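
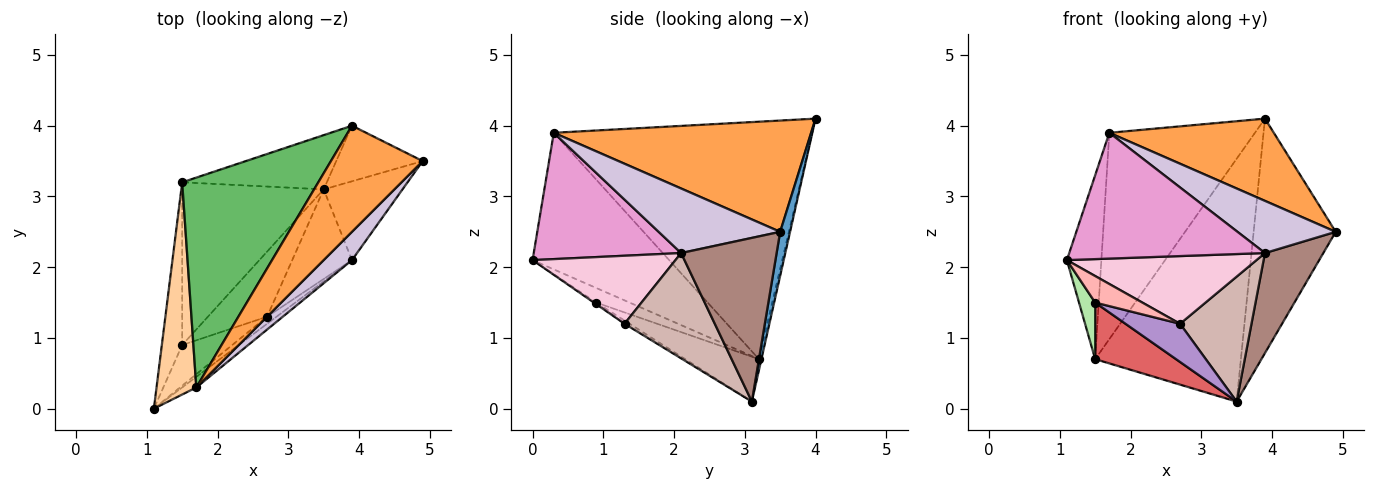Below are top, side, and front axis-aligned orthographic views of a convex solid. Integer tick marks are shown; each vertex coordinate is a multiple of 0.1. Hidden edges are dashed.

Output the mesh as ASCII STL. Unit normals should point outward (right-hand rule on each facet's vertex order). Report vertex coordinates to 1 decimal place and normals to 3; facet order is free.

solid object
 facet normal 0.117 0.966 -0.229
  outer loop
   vertex 3.5 3.1 0.1
   vertex 3.9 4.0 4.1
   vertex 4.9 3.5 2.5
  endloop
 endfacet
 facet normal -0.017 0.976 -0.218
  outer loop
   vertex 1.5 3.2 0.7
   vertex 3.9 4.0 4.1
   vertex 3.5 3.1 0.1
  endloop
 endfacet
 facet normal 0.692 -0.442 0.571
  outer loop
   vertex 1.7 0.3 3.9
   vertex 4.9 3.5 2.5
   vertex 3.9 4.0 4.1
  endloop
 endfacet
 facet normal -0.933 0.236 0.272
  outer loop
   vertex 1.7 0.3 3.9
   vertex 1.5 3.2 0.7
   vertex 1.1 0.0 2.1
  endloop
 endfacet
 facet normal -0.779 0.439 0.447
  outer loop
   vertex 1.7 0.3 3.9
   vertex 3.9 4.0 4.1
   vertex 1.5 3.2 0.7
  endloop
 endfacet
 facet normal -0.561 -0.272 -0.782
  outer loop
   vertex 1.5 0.9 1.5
   vertex 1.1 0.0 2.1
   vertex 1.5 3.2 0.7
  endloop
 endfacet
 facet normal -0.287 -0.315 -0.905
  outer loop
   vertex 1.5 0.9 1.5
   vertex 1.5 3.2 0.7
   vertex 3.5 3.1 0.1
  endloop
 endfacet
 facet normal -0.027 -0.546 -0.837
  outer loop
   vertex 1.5 0.9 1.5
   vertex 2.7 1.3 1.2
   vertex 1.1 0.0 2.1
  endloop
 endfacet
 facet normal -0.047 -0.506 -0.861
  outer loop
   vertex 1.5 0.9 1.5
   vertex 3.5 3.1 0.1
   vertex 2.7 1.3 1.2
  endloop
 endfacet
 facet normal 0.736 -0.595 0.323
  outer loop
   vertex 3.9 2.1 2.2
   vertex 4.9 3.5 2.5
   vertex 1.7 0.3 3.9
  endloop
 endfacet
 facet normal 0.789 -0.482 -0.380
  outer loop
   vertex 3.9 2.1 2.2
   vertex 3.5 3.1 0.1
   vertex 4.9 3.5 2.5
  endloop
 endfacet
 facet normal 0.717 -0.567 -0.406
  outer loop
   vertex 3.9 2.1 2.2
   vertex 2.7 1.3 1.2
   vertex 3.5 3.1 0.1
  endloop
 endfacet
 facet normal 0.600 -0.797 -0.067
  outer loop
   vertex 3.9 2.1 2.2
   vertex 1.7 0.3 3.9
   vertex 1.1 0.0 2.1
  endloop
 endfacet
 facet normal 0.600 -0.796 -0.083
  outer loop
   vertex 3.9 2.1 2.2
   vertex 1.1 0.0 2.1
   vertex 2.7 1.3 1.2
  endloop
 endfacet
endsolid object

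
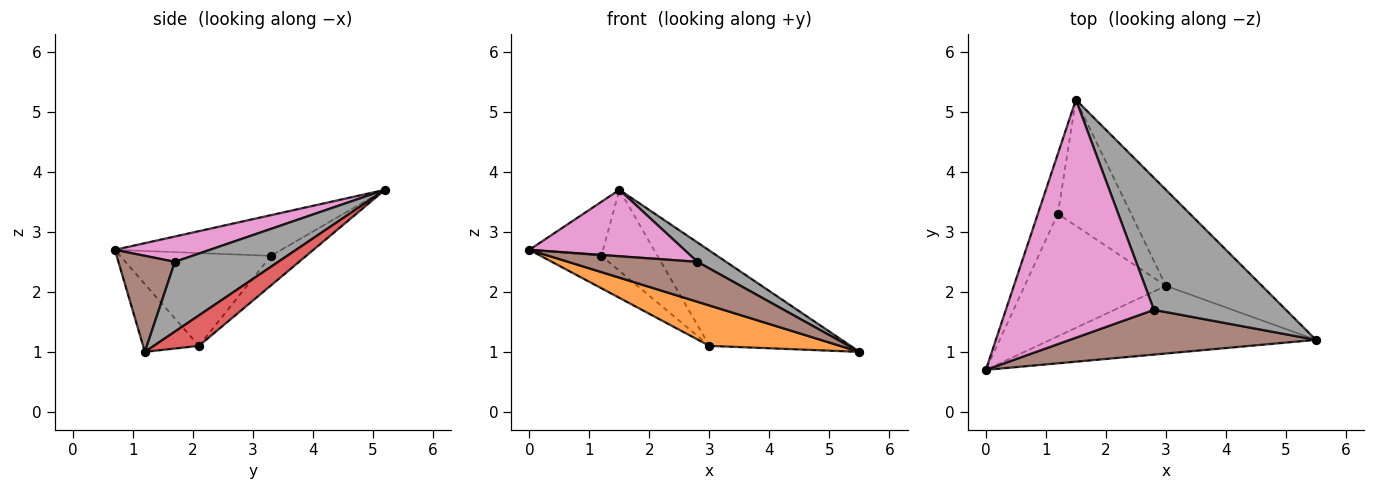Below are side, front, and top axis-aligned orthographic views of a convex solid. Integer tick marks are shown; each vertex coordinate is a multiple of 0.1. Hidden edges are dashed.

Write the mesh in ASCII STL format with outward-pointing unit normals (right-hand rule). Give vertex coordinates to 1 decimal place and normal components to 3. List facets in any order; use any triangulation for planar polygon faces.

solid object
 facet normal -0.834 0.369 -0.410
  outer loop
   vertex 1.2 3.3 2.6
   vertex 0.0 0.7 2.7
   vertex 1.5 5.2 3.7
  endloop
 endfacet
 facet normal -0.214 -0.501 -0.839
  outer loop
   vertex 3.0 2.1 1.1
   vertex 5.5 1.2 1.0
   vertex 0.0 0.7 2.7
  endloop
 endfacet
 facet normal -0.536 0.216 -0.816
  outer loop
   vertex 3.0 2.1 1.1
   vertex 0.0 0.7 2.7
   vertex 1.2 3.3 2.6
  endloop
 endfacet
 facet normal 0.220 0.687 -0.693
  outer loop
   vertex 3.0 2.1 1.1
   vertex 1.5 5.2 3.7
   vertex 5.5 1.2 1.0
  endloop
 endfacet
 facet normal -0.322 0.512 -0.796
  outer loop
   vertex 3.0 2.1 1.1
   vertex 1.2 3.3 2.6
   vertex 1.5 5.2 3.7
  endloop
 endfacet
 facet normal 0.280 -0.639 0.716
  outer loop
   vertex 2.8 1.7 2.5
   vertex 0.0 0.7 2.7
   vertex 5.5 1.2 1.0
  endloop
 endfacet
 facet normal 0.163 -0.265 0.950
  outer loop
   vertex 2.8 1.7 2.5
   vertex 1.5 5.2 3.7
   vertex 0.0 0.7 2.7
  endloop
 endfacet
 facet normal 0.463 -0.129 0.877
  outer loop
   vertex 2.8 1.7 2.5
   vertex 5.5 1.2 1.0
   vertex 1.5 5.2 3.7
  endloop
 endfacet
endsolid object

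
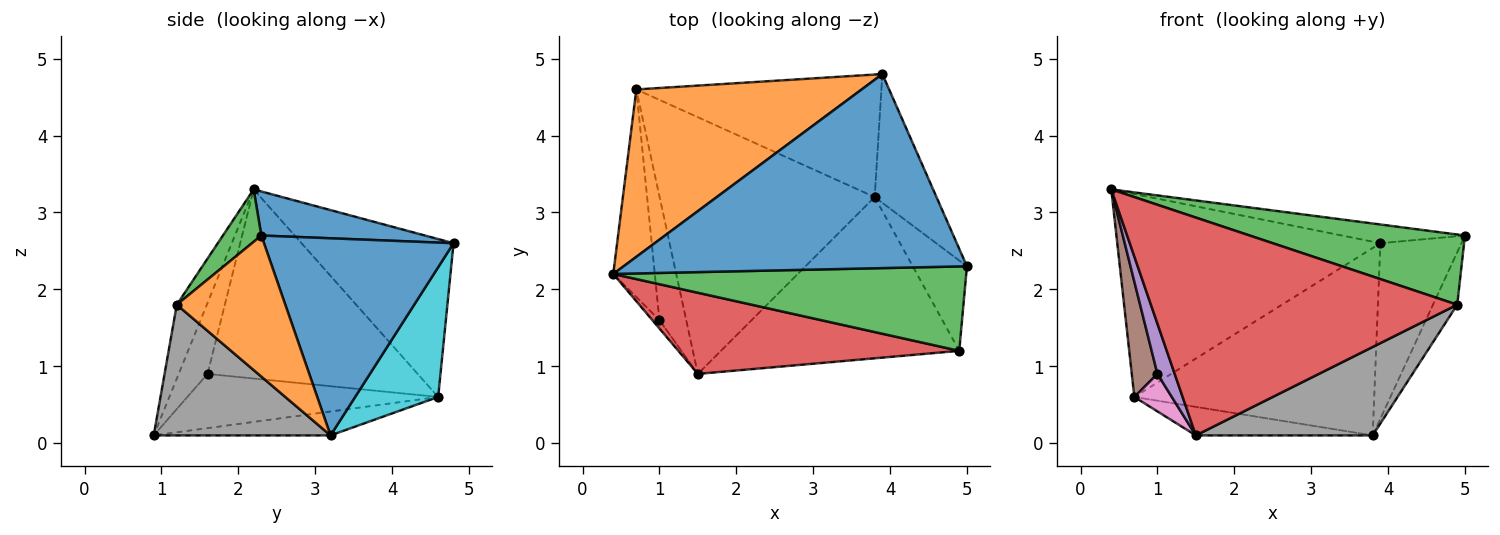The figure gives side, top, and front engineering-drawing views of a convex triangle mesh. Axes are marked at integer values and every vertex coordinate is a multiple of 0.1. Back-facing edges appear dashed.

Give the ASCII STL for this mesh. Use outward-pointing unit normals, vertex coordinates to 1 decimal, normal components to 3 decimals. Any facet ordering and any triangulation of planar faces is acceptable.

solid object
 facet normal 0.127 0.095 0.987
  outer loop
   vertex 3.9 4.8 2.6
   vertex 0.4 2.2 3.3
   vertex 5.0 2.3 2.7
  endloop
 endfacet
 facet normal -0.407 0.705 0.581
  outer loop
   vertex 0.7 4.6 0.6
   vertex 0.4 2.2 3.3
   vertex 3.9 4.8 2.6
  endloop
 endfacet
 facet normal 0.113 -0.635 0.764
  outer loop
   vertex 4.9 1.2 1.8
   vertex 5.0 2.3 2.7
   vertex 0.4 2.2 3.3
  endloop
 endfacet
 facet normal -0.091 -0.933 0.348
  outer loop
   vertex 4.9 1.2 1.8
   vertex 0.4 2.2 3.3
   vertex 1.5 0.9 0.1
  endloop
 endfacet
 facet normal -0.854 -0.513 -0.085
  outer loop
   vertex 1.0 1.6 0.9
   vertex 1.5 0.9 0.1
   vertex 0.4 2.2 3.3
  endloop
 endfacet
 facet normal -0.970 -0.118 -0.213
  outer loop
   vertex 1.0 1.6 0.9
   vertex 0.4 2.2 3.3
   vertex 0.7 4.6 0.6
  endloop
 endfacet
 facet normal -0.889 -0.133 -0.439
  outer loop
   vertex 1.0 1.6 0.9
   vertex 0.7 4.6 0.6
   vertex 1.5 0.9 0.1
  endloop
 endfacet
 facet normal 0.433 -0.433 -0.790
  outer loop
   vertex 3.8 3.2 0.1
   vertex 4.9 1.2 1.8
   vertex 1.5 0.9 0.1
  endloop
 endfacet
 facet normal -0.110 0.110 -0.988
  outer loop
   vertex 3.8 3.2 0.1
   vertex 1.5 0.9 0.1
   vertex 0.7 4.6 0.6
  endloop
 endfacet
 facet normal 0.278 0.804 -0.526
  outer loop
   vertex 3.8 3.2 0.1
   vertex 0.7 4.6 0.6
   vertex 3.9 4.8 2.6
  endloop
 endfacet
 facet normal 0.884 0.378 -0.277
  outer loop
   vertex 3.8 3.2 0.1
   vertex 3.9 4.8 2.6
   vertex 5.0 2.3 2.7
  endloop
 endfacet
 facet normal 0.914 0.204 -0.351
  outer loop
   vertex 3.8 3.2 0.1
   vertex 5.0 2.3 2.7
   vertex 4.9 1.2 1.8
  endloop
 endfacet
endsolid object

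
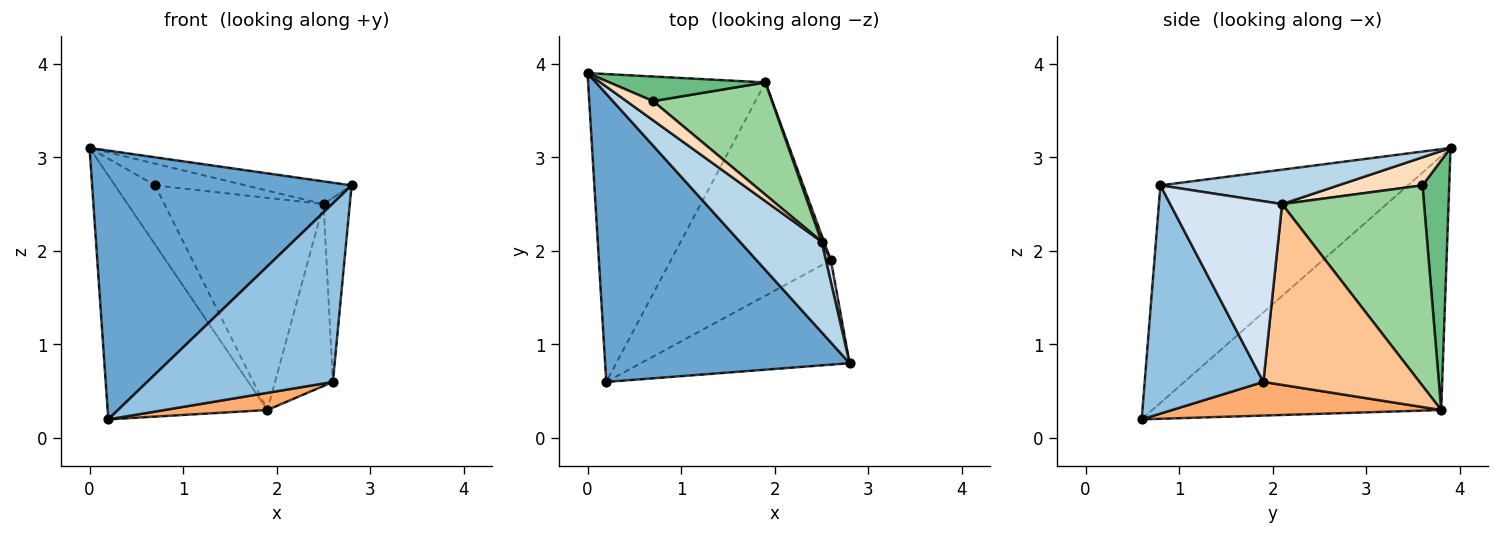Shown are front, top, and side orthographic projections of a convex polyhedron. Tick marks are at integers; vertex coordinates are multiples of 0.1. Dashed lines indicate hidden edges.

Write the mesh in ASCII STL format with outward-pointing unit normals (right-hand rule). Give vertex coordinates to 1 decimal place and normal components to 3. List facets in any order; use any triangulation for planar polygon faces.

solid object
 facet normal -0.545 -0.572 0.613
  outer loop
   vertex 0.2 0.6 0.2
   vertex 2.8 0.8 2.7
   vertex 0.0 3.9 3.1
  endloop
 endfacet
 facet normal 0.483 -0.756 -0.442
  outer loop
   vertex 2.6 1.9 0.6
   vertex 2.8 0.8 2.7
   vertex 0.2 0.6 0.2
  endloop
 endfacet
 facet normal 0.378 0.225 0.898
  outer loop
   vertex 2.5 2.1 2.5
   vertex 0.0 3.9 3.1
   vertex 2.8 0.8 2.7
  endloop
 endfacet
 facet normal 0.973 0.229 0.027
  outer loop
   vertex 2.5 2.1 2.5
   vertex 2.8 0.8 2.7
   vertex 2.6 1.9 0.6
  endloop
 endfacet
 facet normal -0.747 0.413 -0.521
  outer loop
   vertex 1.9 3.8 0.3
   vertex 0.2 0.6 0.2
   vertex 0.0 3.9 3.1
  endloop
 endfacet
 facet normal 0.205 -0.078 -0.976
  outer loop
   vertex 1.9 3.8 0.3
   vertex 2.6 1.9 0.6
   vertex 0.2 0.6 0.2
  endloop
 endfacet
 facet normal 0.938 0.347 0.013
  outer loop
   vertex 1.9 3.8 0.3
   vertex 2.5 2.1 2.5
   vertex 2.6 1.9 0.6
  endloop
 endfacet
 facet normal 0.573 0.615 0.541
  outer loop
   vertex 0.7 3.6 2.7
   vertex 0.0 3.9 3.1
   vertex 2.5 2.1 2.5
  endloop
 endfacet
 facet normal 0.524 0.786 0.328
  outer loop
   vertex 0.7 3.6 2.7
   vertex 1.9 3.8 0.3
   vertex 0.0 3.9 3.1
  endloop
 endfacet
 facet normal 0.619 0.694 0.367
  outer loop
   vertex 0.7 3.6 2.7
   vertex 2.5 2.1 2.5
   vertex 1.9 3.8 0.3
  endloop
 endfacet
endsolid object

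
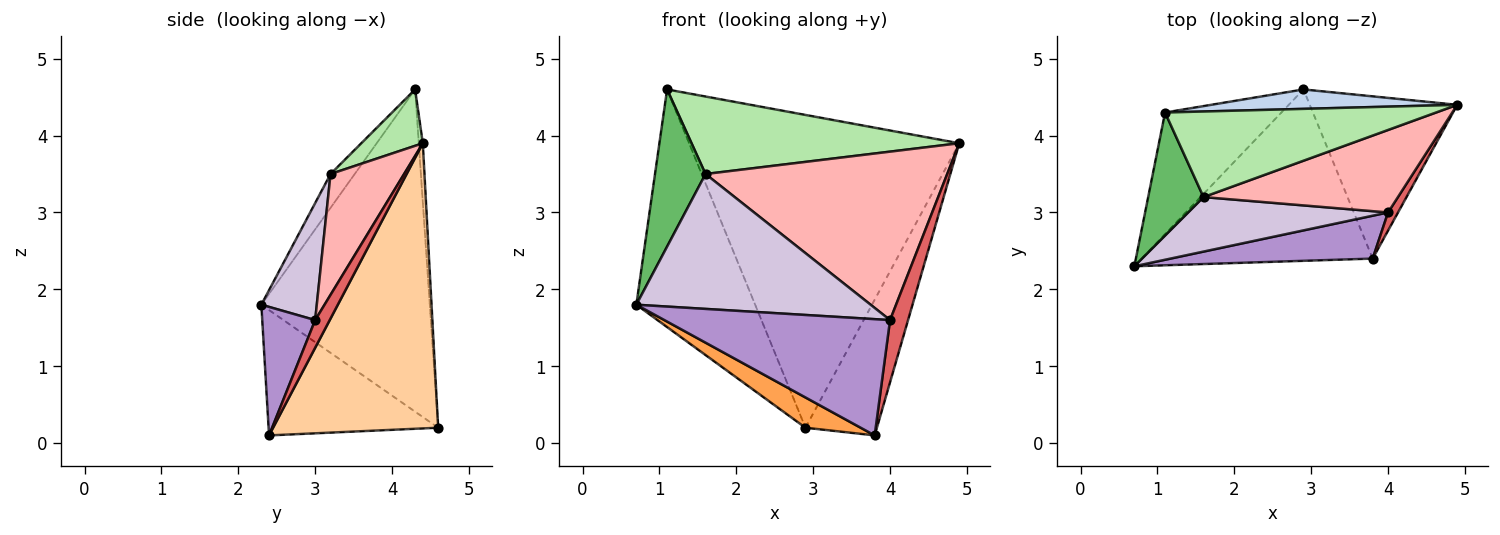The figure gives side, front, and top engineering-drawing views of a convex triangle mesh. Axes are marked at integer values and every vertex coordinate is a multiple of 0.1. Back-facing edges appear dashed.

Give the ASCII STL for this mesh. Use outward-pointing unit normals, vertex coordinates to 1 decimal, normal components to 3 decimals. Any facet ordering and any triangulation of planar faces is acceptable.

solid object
 facet normal -0.784 0.553 -0.283
  outer loop
   vertex 2.9 4.6 0.2
   vertex 0.7 2.3 1.8
   vertex 1.1 4.3 4.6
  endloop
 endfacet
 facet normal -0.015 0.998 0.062
  outer loop
   vertex 2.9 4.6 0.2
   vertex 1.1 4.3 4.6
   vertex 4.9 4.4 3.9
  endloop
 endfacet
 facet normal -0.471 -0.153 -0.869
  outer loop
   vertex 3.8 2.4 0.1
   vertex 0.7 2.3 1.8
   vertex 2.9 4.6 0.2
  endloop
 endfacet
 facet normal 0.829 0.359 -0.429
  outer loop
   vertex 3.8 2.4 0.1
   vertex 2.9 4.6 0.2
   vertex 4.9 4.4 3.9
  endloop
 endfacet
 facet normal -0.352 -0.737 0.577
  outer loop
   vertex 1.6 3.2 3.5
   vertex 1.1 4.3 4.6
   vertex 0.7 2.3 1.8
  endloop
 endfacet
 facet normal 0.152 -0.663 0.733
  outer loop
   vertex 1.6 3.2 3.5
   vertex 4.9 4.4 3.9
   vertex 1.1 4.3 4.6
  endloop
 endfacet
 facet normal 0.613 -0.758 0.221
  outer loop
   vertex 4.0 3.0 1.6
   vertex 3.8 2.4 0.1
   vertex 4.9 4.4 3.9
  endloop
 endfacet
 facet normal 0.264 -0.866 0.424
  outer loop
   vertex 4.0 3.0 1.6
   vertex 4.9 4.4 3.9
   vertex 1.6 3.2 3.5
  endloop
 endfacet
 facet normal 0.215 -0.916 0.338
  outer loop
   vertex 4.0 3.0 1.6
   vertex 0.7 2.3 1.8
   vertex 3.8 2.4 0.1
  endloop
 endfacet
 facet normal 0.214 -0.906 0.366
  outer loop
   vertex 4.0 3.0 1.6
   vertex 1.6 3.2 3.5
   vertex 0.7 2.3 1.8
  endloop
 endfacet
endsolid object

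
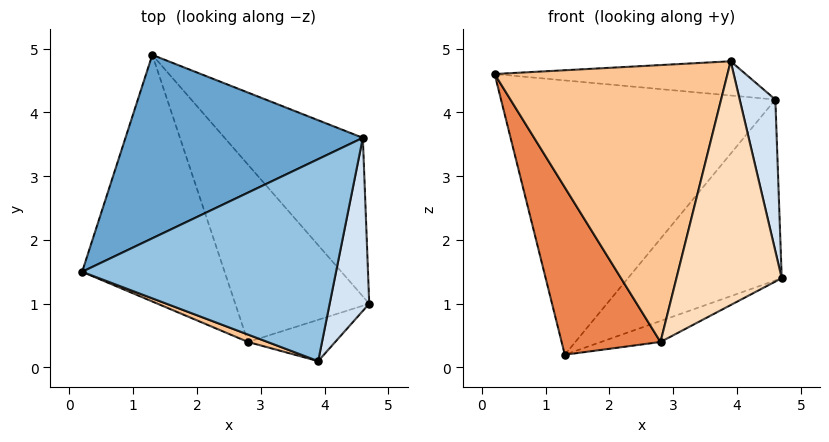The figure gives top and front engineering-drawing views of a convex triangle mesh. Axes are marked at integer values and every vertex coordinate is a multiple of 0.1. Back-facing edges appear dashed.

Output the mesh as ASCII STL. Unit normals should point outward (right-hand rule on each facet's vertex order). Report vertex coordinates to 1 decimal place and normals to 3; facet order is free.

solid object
 facet normal -0.327 0.786 0.525
  outer loop
   vertex 4.6 3.6 4.2
   vertex 1.3 4.9 0.2
   vertex 0.2 1.5 4.6
  endloop
 endfacet
 facet normal 0.010 0.167 0.986
  outer loop
   vertex 4.6 3.6 4.2
   vertex 0.2 1.5 4.6
   vertex 3.9 0.1 4.8
  endloop
 endfacet
 facet normal 0.738 0.507 -0.444
  outer loop
   vertex 4.6 3.6 4.2
   vertex 4.7 1.0 1.4
   vertex 1.3 4.9 0.2
  endloop
 endfacet
 facet normal 0.969 -0.162 0.185
  outer loop
   vertex 4.6 3.6 4.2
   vertex 3.9 0.1 4.8
   vertex 4.7 1.0 1.4
  endloop
 endfacet
 facet normal -0.844 -0.301 -0.444
  outer loop
   vertex 2.8 0.4 0.4
   vertex 0.2 1.5 4.6
   vertex 1.3 4.9 0.2
  endloop
 endfacet
 facet normal 0.437 0.106 -0.893
  outer loop
   vertex 2.8 0.4 0.4
   vertex 1.3 4.9 0.2
   vertex 4.7 1.0 1.4
  endloop
 endfacet
 facet normal -0.355 -0.935 0.025
  outer loop
   vertex 2.8 0.4 0.4
   vertex 3.9 0.1 4.8
   vertex 0.2 1.5 4.6
  endloop
 endfacet
 facet normal 0.371 -0.916 -0.155
  outer loop
   vertex 2.8 0.4 0.4
   vertex 4.7 1.0 1.4
   vertex 3.9 0.1 4.8
  endloop
 endfacet
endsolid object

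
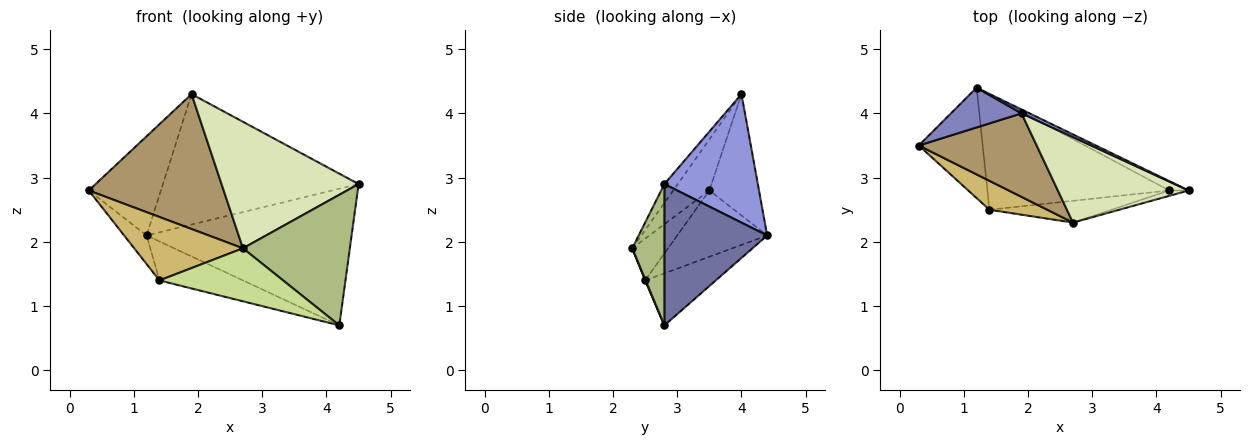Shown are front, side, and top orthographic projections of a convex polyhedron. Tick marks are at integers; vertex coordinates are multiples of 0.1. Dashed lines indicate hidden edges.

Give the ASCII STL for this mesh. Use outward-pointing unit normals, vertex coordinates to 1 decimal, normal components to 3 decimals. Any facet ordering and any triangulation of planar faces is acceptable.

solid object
 facet normal 0.447 0.892 -0.061
  outer loop
   vertex 4.2 2.8 0.7
   vertex 1.2 4.4 2.1
   vertex 4.5 2.8 2.9
  endloop
 endfacet
 facet normal -0.538 0.782 0.314
  outer loop
   vertex 1.9 4.0 4.3
   vertex 1.2 4.4 2.1
   vertex 0.3 3.5 2.8
  endloop
 endfacet
 facet normal 0.431 0.902 0.027
  outer loop
   vertex 1.9 4.0 4.3
   vertex 4.5 2.8 2.9
   vertex 1.2 4.4 2.1
  endloop
 endfacet
 facet normal -0.708 0.177 -0.683
  outer loop
   vertex 1.4 2.5 1.4
   vertex 0.3 3.5 2.8
   vertex 1.2 4.4 2.1
  endloop
 endfacet
 facet normal -0.262 0.309 -0.914
  outer loop
   vertex 1.4 2.5 1.4
   vertex 1.2 4.4 2.1
   vertex 4.2 2.8 0.7
  endloop
 endfacet
 facet normal 0.288 -0.957 -0.039
  outer loop
   vertex 2.7 2.3 1.9
   vertex 4.2 2.8 0.7
   vertex 4.5 2.8 2.9
  endloop
 endfacet
 facet normal 0.004 -0.925 -0.380
  outer loop
   vertex 2.7 2.3 1.9
   vertex 1.4 2.5 1.4
   vertex 4.2 2.8 0.7
  endloop
 endfacet
 facet normal -0.081 -0.826 0.558
  outer loop
   vertex 2.7 2.3 1.9
   vertex 4.5 2.8 2.9
   vertex 1.9 4.0 4.3
  endloop
 endfacet
 facet normal -0.222 -0.829 0.513
  outer loop
   vertex 2.7 2.3 1.9
   vertex 1.9 4.0 4.3
   vertex 0.3 3.5 2.8
  endloop
 endfacet
 facet normal -0.287 -0.872 0.397
  outer loop
   vertex 2.7 2.3 1.9
   vertex 0.3 3.5 2.8
   vertex 1.4 2.5 1.4
  endloop
 endfacet
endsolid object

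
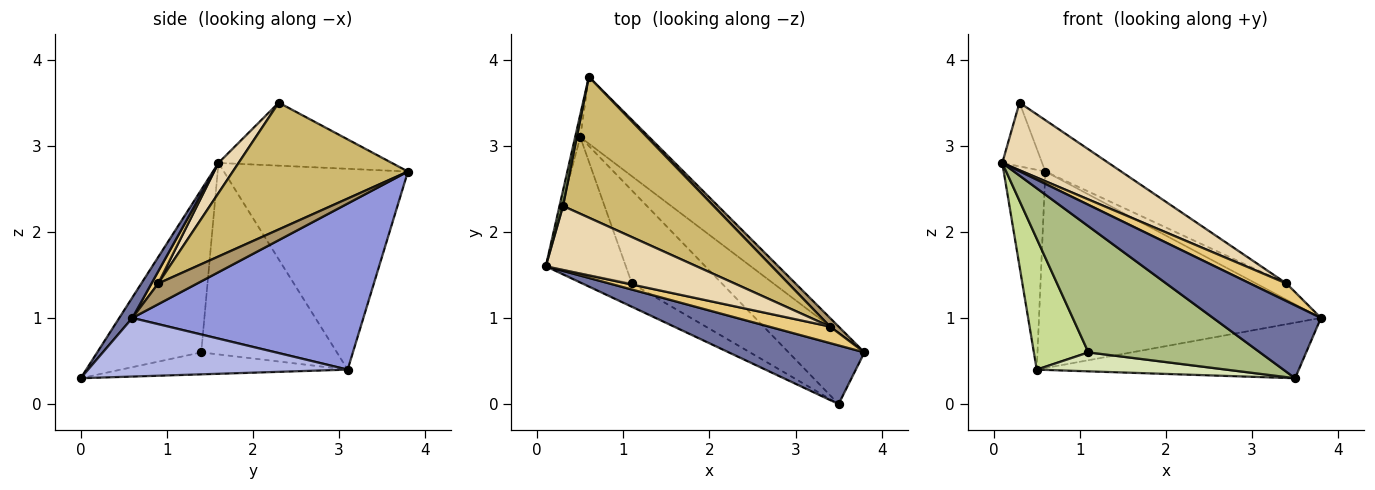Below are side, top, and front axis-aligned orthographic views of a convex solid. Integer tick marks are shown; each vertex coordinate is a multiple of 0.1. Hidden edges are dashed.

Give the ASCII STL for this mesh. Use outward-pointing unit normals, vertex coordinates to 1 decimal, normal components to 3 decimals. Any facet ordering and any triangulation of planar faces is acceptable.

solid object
 facet normal 0.094 -0.775 0.624
  outer loop
   vertex 3.5 0.0 0.3
   vertex 3.8 0.6 1.0
   vertex 0.1 1.6 2.8
  endloop
 endfacet
 facet normal -0.975 0.220 -0.025
  outer loop
   vertex 0.5 3.1 0.4
   vertex 0.1 1.6 2.8
   vertex 0.6 3.8 2.7
  endloop
 endfacet
 facet normal 0.613 0.748 -0.254
  outer loop
   vertex 0.5 3.1 0.4
   vertex 0.6 3.8 2.7
   vertex 3.8 0.6 1.0
  endloop
 endfacet
 facet normal 0.520 0.525 -0.673
  outer loop
   vertex 0.5 3.1 0.4
   vertex 3.8 0.6 1.0
   vertex 3.5 0.0 0.3
  endloop
 endfacet
 facet normal -0.973 0.224 0.054
  outer loop
   vertex 0.3 2.3 3.5
   vertex 0.6 3.8 2.7
   vertex 0.1 1.6 2.8
  endloop
 endfacet
 facet normal -0.512 -0.845 -0.156
  outer loop
   vertex 1.1 1.4 0.6
   vertex 3.5 0.0 0.3
   vertex 0.1 1.6 2.8
  endloop
 endfacet
 facet normal -0.865 -0.348 -0.362
  outer loop
   vertex 1.1 1.4 0.6
   vertex 0.1 1.6 2.8
   vertex 0.5 3.1 0.4
  endloop
 endfacet
 facet normal -0.232 -0.194 -0.953
  outer loop
   vertex 1.1 1.4 0.6
   vertex 0.5 3.1 0.4
   vertex 3.5 0.0 0.3
  endloop
 endfacet
 facet normal 0.750 0.584 0.312
  outer loop
   vertex 3.4 0.9 1.4
   vertex 3.8 0.6 1.0
   vertex 0.6 3.8 2.7
  endloop
 endfacet
 facet normal 0.620 0.269 0.737
  outer loop
   vertex 3.4 0.9 1.4
   vertex 0.6 3.8 2.7
   vertex 0.3 2.3 3.5
  endloop
 endfacet
 facet normal 0.133 -0.724 0.677
  outer loop
   vertex 3.4 0.9 1.4
   vertex 0.1 1.6 2.8
   vertex 3.8 0.6 1.0
  endloop
 endfacet
 facet normal 0.136 -0.720 0.681
  outer loop
   vertex 3.4 0.9 1.4
   vertex 0.3 2.3 3.5
   vertex 0.1 1.6 2.8
  endloop
 endfacet
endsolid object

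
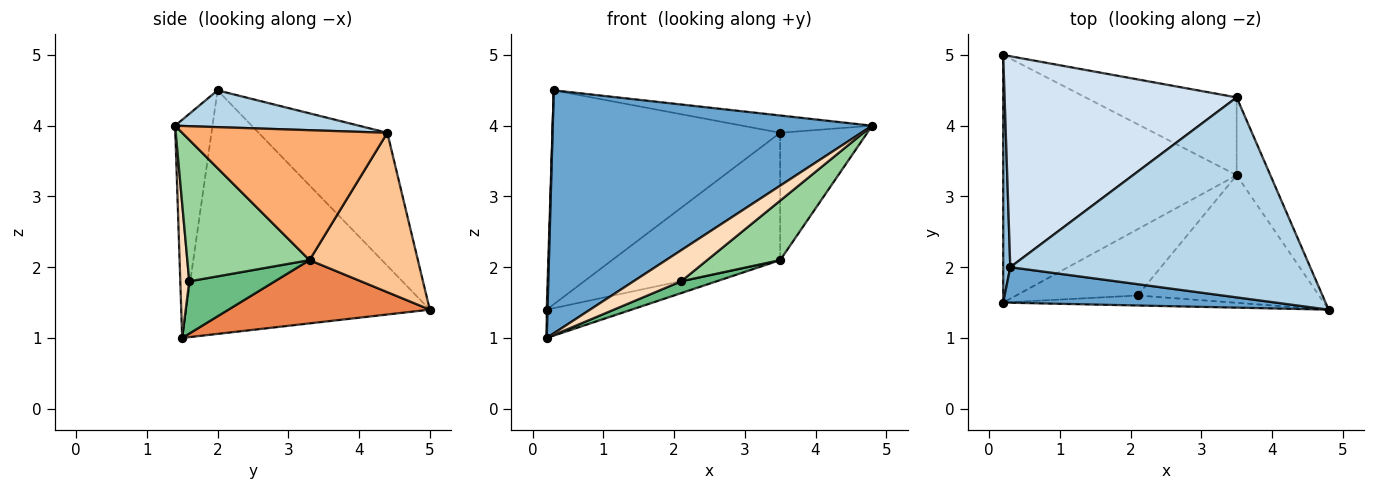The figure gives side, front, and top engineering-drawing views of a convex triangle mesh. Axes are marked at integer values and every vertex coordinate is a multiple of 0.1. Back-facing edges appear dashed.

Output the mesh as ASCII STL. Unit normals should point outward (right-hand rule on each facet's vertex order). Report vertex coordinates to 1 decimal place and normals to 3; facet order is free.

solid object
 facet normal -0.115 -0.983 0.144
  outer loop
   vertex 0.3 2.0 4.5
   vertex 0.2 1.5 1.0
   vertex 4.8 1.4 4.0
  endloop
 endfacet
 facet normal -1.000 -0.003 0.029
  outer loop
   vertex 0.3 2.0 4.5
   vertex 0.2 5.0 1.4
   vertex 0.2 1.5 1.0
  endloop
 endfacet
 facet normal 0.121 0.086 0.989
  outer loop
   vertex 3.5 4.4 3.9
   vertex 0.3 2.0 4.5
   vertex 4.8 1.4 4.0
  endloop
 endfacet
 facet normal -0.373 0.661 0.651
  outer loop
   vertex 3.5 4.4 3.9
   vertex 0.2 5.0 1.4
   vertex 0.3 2.0 4.5
  endloop
 endfacet
 facet normal 0.260 0.110 -0.959
  outer loop
   vertex 3.5 3.3 2.1
   vertex 0.2 1.5 1.0
   vertex 0.2 5.0 1.4
  endloop
 endfacet
 facet normal 0.895 0.380 -0.232
  outer loop
   vertex 3.5 3.3 2.1
   vertex 3.5 4.4 3.9
   vertex 4.8 1.4 4.0
  endloop
 endfacet
 facet normal 0.482 0.748 -0.457
  outer loop
   vertex 3.5 3.3 2.1
   vertex 0.2 5.0 1.4
   vertex 3.5 4.4 3.9
  endloop
 endfacet
 facet normal 0.176 -0.937 -0.302
  outer loop
   vertex 2.1 1.6 1.8
   vertex 4.8 1.4 4.0
   vertex 0.2 1.5 1.0
  endloop
 endfacet
 facet normal 0.390 -0.161 -0.906
  outer loop
   vertex 2.1 1.6 1.8
   vertex 0.2 1.5 1.0
   vertex 3.5 3.3 2.1
  endloop
 endfacet
 facet normal 0.577 -0.345 -0.740
  outer loop
   vertex 2.1 1.6 1.8
   vertex 3.5 3.3 2.1
   vertex 4.8 1.4 4.0
  endloop
 endfacet
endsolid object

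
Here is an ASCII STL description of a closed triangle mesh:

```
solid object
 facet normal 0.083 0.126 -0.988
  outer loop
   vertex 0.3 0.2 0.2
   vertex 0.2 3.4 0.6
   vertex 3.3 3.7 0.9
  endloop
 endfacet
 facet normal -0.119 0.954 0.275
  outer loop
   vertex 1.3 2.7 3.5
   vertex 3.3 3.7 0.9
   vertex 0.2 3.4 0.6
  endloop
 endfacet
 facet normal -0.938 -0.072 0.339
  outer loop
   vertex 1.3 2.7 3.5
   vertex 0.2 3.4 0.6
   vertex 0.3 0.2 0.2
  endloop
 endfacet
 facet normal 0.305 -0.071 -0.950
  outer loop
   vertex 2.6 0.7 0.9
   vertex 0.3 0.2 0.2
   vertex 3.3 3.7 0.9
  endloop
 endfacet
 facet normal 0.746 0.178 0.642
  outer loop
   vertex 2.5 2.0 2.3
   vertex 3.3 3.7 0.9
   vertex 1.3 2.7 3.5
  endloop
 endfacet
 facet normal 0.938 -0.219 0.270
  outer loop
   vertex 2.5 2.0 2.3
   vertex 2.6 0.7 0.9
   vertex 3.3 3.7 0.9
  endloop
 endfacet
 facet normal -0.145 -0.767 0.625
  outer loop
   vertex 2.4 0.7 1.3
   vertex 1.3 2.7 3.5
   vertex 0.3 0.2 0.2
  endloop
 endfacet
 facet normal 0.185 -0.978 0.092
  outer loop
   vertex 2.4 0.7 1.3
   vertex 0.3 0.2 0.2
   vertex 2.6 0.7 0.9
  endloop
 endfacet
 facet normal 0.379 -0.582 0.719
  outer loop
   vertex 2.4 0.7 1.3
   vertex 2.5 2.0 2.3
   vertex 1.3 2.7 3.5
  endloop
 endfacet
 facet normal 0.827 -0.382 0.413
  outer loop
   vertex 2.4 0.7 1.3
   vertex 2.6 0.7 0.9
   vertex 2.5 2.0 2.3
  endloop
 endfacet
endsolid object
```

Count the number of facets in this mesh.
10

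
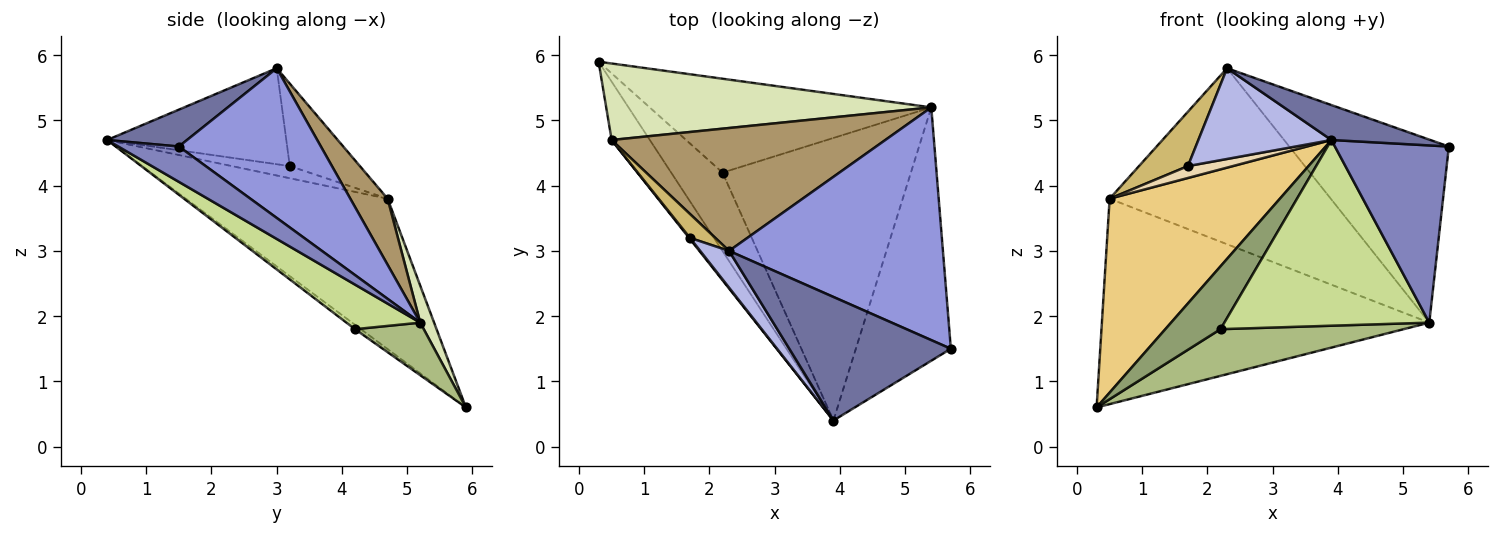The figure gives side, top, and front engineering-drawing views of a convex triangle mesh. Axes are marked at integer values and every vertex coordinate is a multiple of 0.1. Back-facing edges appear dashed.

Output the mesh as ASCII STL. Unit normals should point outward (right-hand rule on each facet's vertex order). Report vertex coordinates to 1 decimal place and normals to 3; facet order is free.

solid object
 facet normal 0.215 -0.266 0.940
  outer loop
   vertex 2.3 3.0 5.8
   vertex 3.9 0.4 4.7
   vertex 5.7 1.5 4.6
  endloop
 endfacet
 facet normal 0.292 -0.548 -0.784
  outer loop
   vertex 5.4 5.2 1.9
   vertex 5.7 1.5 4.6
   vertex 3.9 0.4 4.7
  endloop
 endfacet
 facet normal 0.482 0.542 0.689
  outer loop
   vertex 5.4 5.2 1.9
   vertex 2.3 3.0 5.8
   vertex 5.7 1.5 4.6
  endloop
 endfacet
 facet normal -0.780 -0.580 0.235
  outer loop
   vertex 1.7 3.2 4.3
   vertex 3.9 0.4 4.7
   vertex 2.3 3.0 5.8
  endloop
 endfacet
 facet normal -0.067 -0.624 -0.779
  outer loop
   vertex 2.2 4.2 1.8
   vertex 3.9 0.4 4.7
   vertex 0.3 5.9 0.6
  endloop
 endfacet
 facet normal 0.165 -0.439 -0.883
  outer loop
   vertex 2.2 4.2 1.8
   vertex 0.3 5.9 0.6
   vertex 5.4 5.2 1.9
  endloop
 endfacet
 facet normal 0.194 -0.539 -0.820
  outer loop
   vertex 2.2 4.2 1.8
   vertex 5.4 5.2 1.9
   vertex 3.9 0.4 4.7
  endloop
 endfacet
 facet normal 0.040 0.936 0.349
  outer loop
   vertex 0.5 4.7 3.8
   vertex 5.4 5.2 1.9
   vertex 0.3 5.9 0.6
  endloop
 endfacet
 facet normal 0.137 0.812 0.567
  outer loop
   vertex 0.5 4.7 3.8
   vertex 2.3 3.0 5.8
   vertex 5.4 5.2 1.9
  endloop
 endfacet
 facet normal -0.795 -0.555 0.244
  outer loop
   vertex 0.5 4.7 3.8
   vertex 1.7 3.2 4.3
   vertex 2.3 3.0 5.8
  endloop
 endfacet
 facet normal -0.750 -0.633 -0.191
  outer loop
   vertex 0.5 4.7 3.8
   vertex 0.3 5.9 0.6
   vertex 3.9 0.4 4.7
  endloop
 endfacet
 facet normal -0.789 -0.611 0.059
  outer loop
   vertex 0.5 4.7 3.8
   vertex 3.9 0.4 4.7
   vertex 1.7 3.2 4.3
  endloop
 endfacet
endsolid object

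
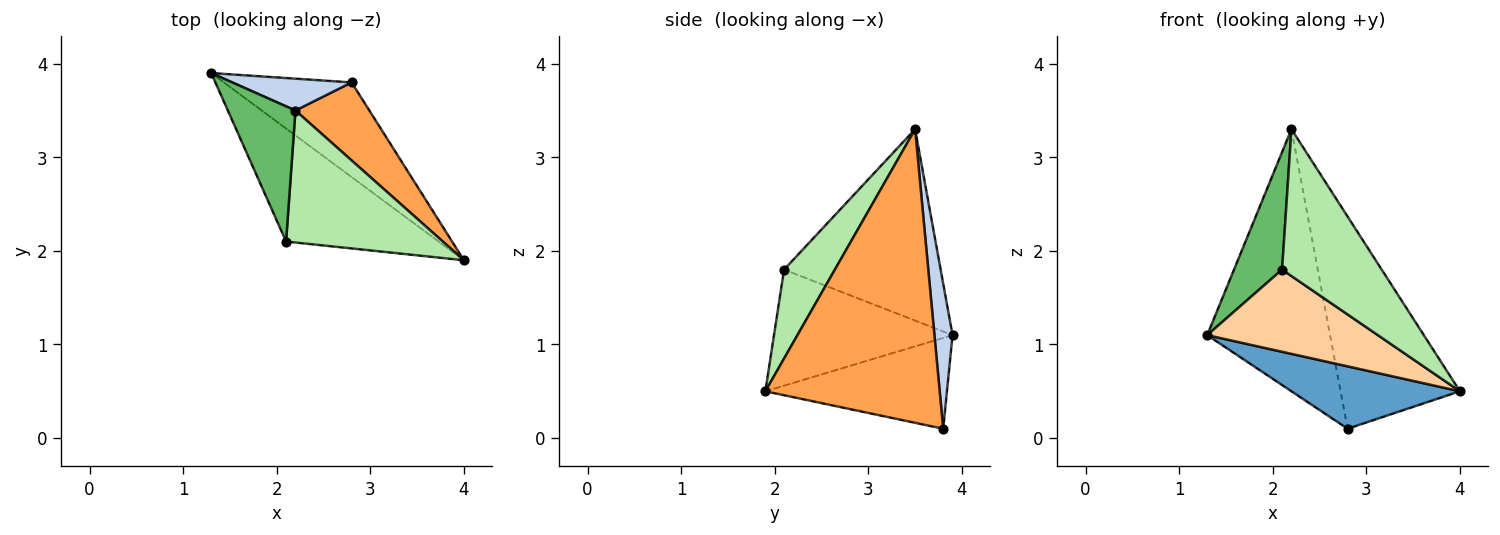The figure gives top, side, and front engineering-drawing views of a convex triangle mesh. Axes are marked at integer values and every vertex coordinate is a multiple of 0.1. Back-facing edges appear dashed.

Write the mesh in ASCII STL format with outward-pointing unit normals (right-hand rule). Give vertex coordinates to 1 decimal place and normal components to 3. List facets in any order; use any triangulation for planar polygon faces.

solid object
 facet normal -0.510 -0.473 -0.718
  outer loop
   vertex 2.8 3.8 0.1
   vertex 4.0 1.9 0.5
   vertex 1.3 3.9 1.1
  endloop
 endfacet
 facet normal 0.145 0.982 0.119
  outer loop
   vertex 2.2 3.5 3.3
   vertex 2.8 3.8 0.1
   vertex 1.3 3.9 1.1
  endloop
 endfacet
 facet normal 0.808 0.553 0.203
  outer loop
   vertex 2.2 3.5 3.3
   vertex 4.0 1.9 0.5
   vertex 2.8 3.8 0.1
  endloop
 endfacet
 facet normal -0.524 -0.501 -0.689
  outer loop
   vertex 2.1 2.1 1.8
   vertex 1.3 3.9 1.1
   vertex 4.0 1.9 0.5
  endloop
 endfacet
 facet normal -0.906 -0.278 0.320
  outer loop
   vertex 2.1 2.1 1.8
   vertex 2.2 3.5 3.3
   vertex 1.3 3.9 1.1
  endloop
 endfacet
 facet normal 0.355 -0.695 0.625
  outer loop
   vertex 2.1 2.1 1.8
   vertex 4.0 1.9 0.5
   vertex 2.2 3.5 3.3
  endloop
 endfacet
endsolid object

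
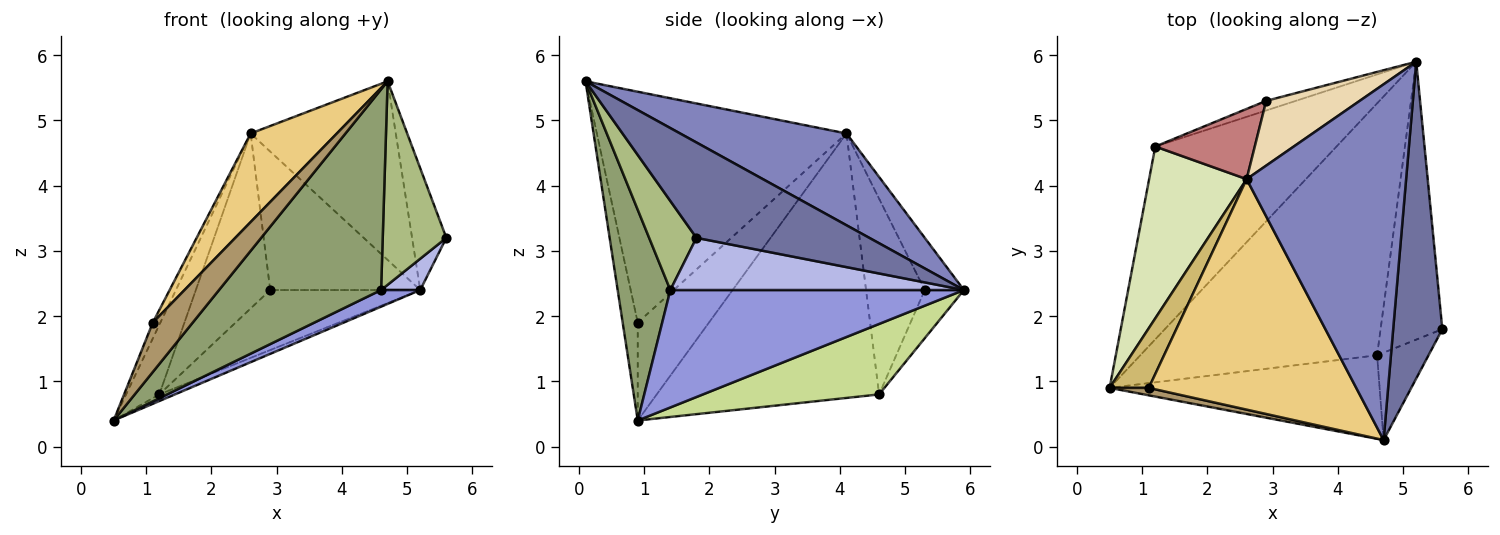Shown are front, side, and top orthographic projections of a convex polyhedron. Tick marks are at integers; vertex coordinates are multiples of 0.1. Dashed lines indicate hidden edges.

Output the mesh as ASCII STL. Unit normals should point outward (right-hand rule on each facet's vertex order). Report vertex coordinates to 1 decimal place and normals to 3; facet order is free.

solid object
 facet normal 0.875 0.173 0.451
  outer loop
   vertex 4.7 0.1 5.6
   vertex 5.6 1.8 3.2
   vertex 5.2 5.9 2.4
  endloop
 endfacet
 facet normal 0.457 0.399 0.795
  outer loop
   vertex 2.6 4.1 4.8
   vertex 4.7 0.1 5.6
   vertex 5.2 5.9 2.4
  endloop
 endfacet
 facet normal 0.443 -0.059 -0.894
  outer loop
   vertex 4.6 1.4 2.4
   vertex 0.5 0.9 0.4
   vertex 5.2 5.9 2.4
  endloop
 endfacet
 facet normal 0.643 -0.086 -0.761
  outer loop
   vertex 4.6 1.4 2.4
   vertex 5.2 5.9 2.4
   vertex 5.6 1.8 3.2
  endloop
 endfacet
 facet normal 0.287 -0.884 -0.368
  outer loop
   vertex 4.6 1.4 2.4
   vertex 4.7 0.1 5.6
   vertex 0.5 0.9 0.4
  endloop
 endfacet
 facet normal 0.564 -0.759 -0.326
  outer loop
   vertex 4.6 1.4 2.4
   vertex 5.6 1.8 3.2
   vertex 4.7 0.1 5.6
  endloop
 endfacet
 facet normal 0.362 0.032 -0.932
  outer loop
   vertex 1.2 4.6 0.8
   vertex 5.2 5.9 2.4
   vertex 0.5 0.9 0.4
  endloop
 endfacet
 facet normal -0.929 0.139 0.343
  outer loop
   vertex 1.2 4.6 0.8
   vertex 0.5 0.9 0.4
   vertex 2.6 4.1 4.8
  endloop
 endfacet
 facet normal -0.350 -0.926 0.140
  outer loop
   vertex 1.1 0.9 1.9
   vertex 0.5 0.9 0.4
   vertex 4.7 0.1 5.6
  endloop
 endfacet
 facet normal -0.924 0.098 0.370
  outer loop
   vertex 1.1 0.9 1.9
   vertex 2.6 4.1 4.8
   vertex 0.5 0.9 0.4
  endloop
 endfacet
 facet normal -0.721 -0.249 0.647
  outer loop
   vertex 1.1 0.9 1.9
   vertex 4.7 0.1 5.6
   vertex 2.6 4.1 4.8
  endloop
 endfacet
 facet normal -0.230 0.882 0.412
  outer loop
   vertex 2.9 5.3 2.4
   vertex 2.6 4.1 4.8
   vertex 5.2 5.9 2.4
  endloop
 endfacet
 facet normal -0.249 0.956 -0.153
  outer loop
   vertex 2.9 5.3 2.4
   vertex 5.2 5.9 2.4
   vertex 1.2 4.6 0.8
  endloop
 endfacet
 facet normal -0.591 0.749 0.300
  outer loop
   vertex 2.9 5.3 2.4
   vertex 1.2 4.6 0.8
   vertex 2.6 4.1 4.8
  endloop
 endfacet
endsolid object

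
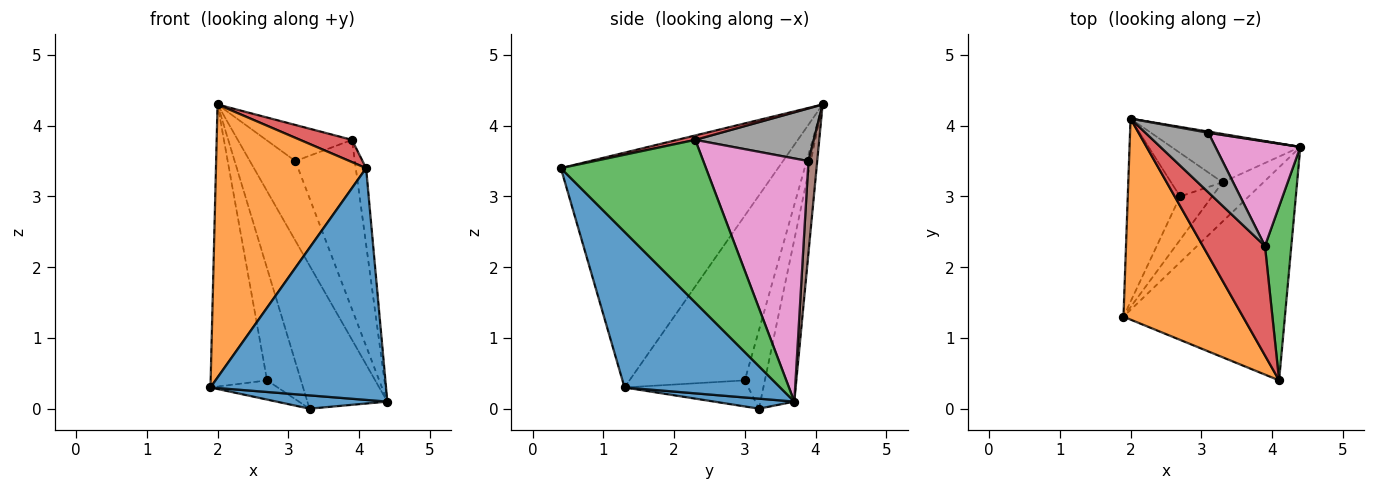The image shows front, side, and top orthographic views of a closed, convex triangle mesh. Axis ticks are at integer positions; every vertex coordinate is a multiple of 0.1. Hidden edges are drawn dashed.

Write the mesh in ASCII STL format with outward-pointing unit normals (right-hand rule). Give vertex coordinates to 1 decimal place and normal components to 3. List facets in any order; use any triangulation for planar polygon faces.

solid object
 facet normal 0.546 -0.616 -0.567
  outer loop
   vertex 4.1 0.4 3.4
   vertex 1.9 1.3 0.3
   vertex 4.4 3.7 0.1
  endloop
 endfacet
 facet normal -0.759 -0.525 0.386
  outer loop
   vertex 2.0 4.1 4.3
   vertex 1.9 1.3 0.3
   vertex 4.1 0.4 3.4
  endloop
 endfacet
 facet normal 0.985 0.070 0.160
  outer loop
   vertex 3.9 2.3 3.8
   vertex 4.1 0.4 3.4
   vertex 4.4 3.7 0.1
  endloop
 endfacet
 facet normal 0.069 -0.199 0.978
  outer loop
   vertex 3.9 2.3 3.8
   vertex 2.0 4.1 4.3
   vertex 4.1 0.4 3.4
  endloop
 endfacet
 facet normal -0.864 0.423 -0.274
  outer loop
   vertex 2.7 3.0 0.4
   vertex 1.9 1.3 0.3
   vertex 2.0 4.1 4.3
  endloop
 endfacet
 facet normal 0.189 0.982 0.015
  outer loop
   vertex 3.1 3.9 3.5
   vertex 4.4 3.7 0.1
   vertex 2.0 4.1 4.3
  endloop
 endfacet
 facet normal 0.833 0.471 0.291
  outer loop
   vertex 3.1 3.9 3.5
   vertex 3.9 2.3 3.8
   vertex 4.4 3.7 0.1
  endloop
 endfacet
 facet normal 0.582 0.421 0.695
  outer loop
   vertex 3.1 3.9 3.5
   vertex 2.0 4.1 4.3
   vertex 3.9 2.3 3.8
  endloop
 endfacet
 facet normal -0.373 0.879 -0.297
  outer loop
   vertex 3.3 3.2 0.0
   vertex 2.0 4.1 4.3
   vertex 4.4 3.7 0.1
  endloop
 endfacet
 facet normal -0.483 0.816 -0.317
  outer loop
   vertex 3.3 3.2 0.0
   vertex 2.7 3.0 0.4
   vertex 2.0 4.1 4.3
  endloop
 endfacet
 facet normal 0.226 -0.312 -0.923
  outer loop
   vertex 3.3 3.2 0.0
   vertex 4.4 3.7 0.1
   vertex 1.9 1.3 0.3
  endloop
 endfacet
 facet normal -0.597 0.324 -0.734
  outer loop
   vertex 3.3 3.2 0.0
   vertex 1.9 1.3 0.3
   vertex 2.7 3.0 0.4
  endloop
 endfacet
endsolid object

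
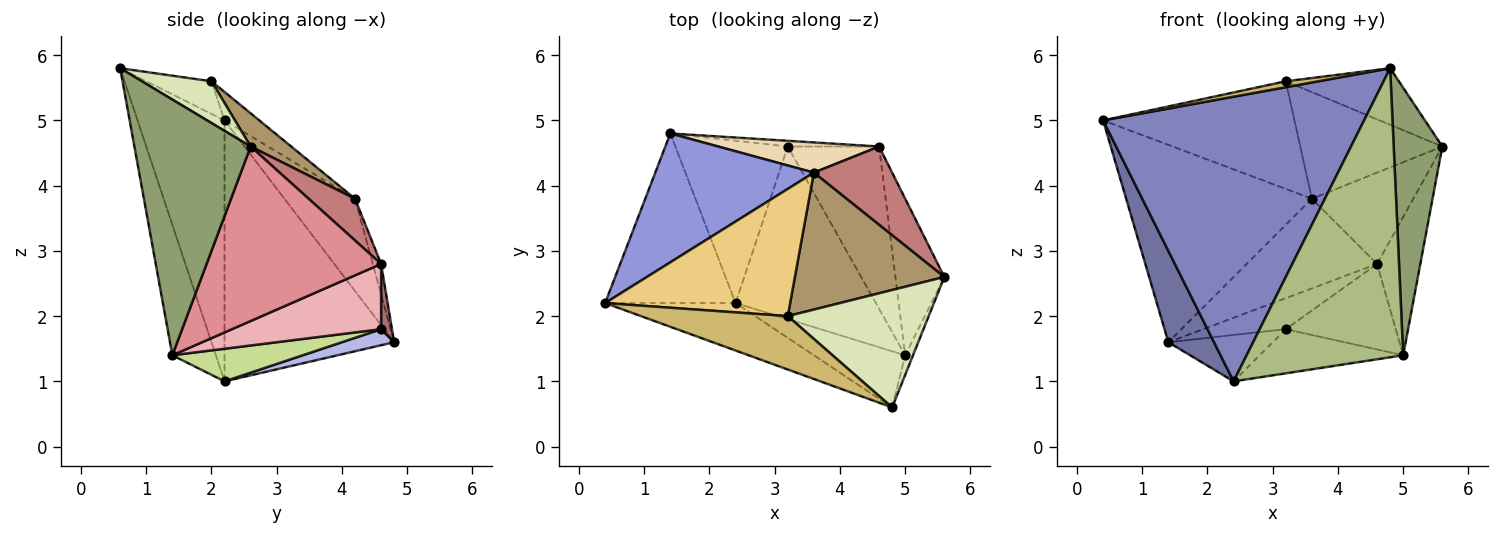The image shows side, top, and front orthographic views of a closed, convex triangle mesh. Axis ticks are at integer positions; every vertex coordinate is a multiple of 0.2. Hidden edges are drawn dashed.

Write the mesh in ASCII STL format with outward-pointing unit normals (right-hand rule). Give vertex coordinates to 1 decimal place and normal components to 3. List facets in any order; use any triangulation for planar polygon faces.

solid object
 facet normal -0.870 -0.234 -0.435
  outer loop
   vertex 2.4 2.2 1.0
   vertex 0.4 2.2 5.0
   vertex 1.4 4.8 1.6
  endloop
 endfacet
 facet normal -0.312 -0.937 -0.156
  outer loop
   vertex 4.8 0.6 5.8
   vertex 0.4 2.2 5.0
   vertex 2.4 2.2 1.0
  endloop
 endfacet
 facet normal -0.303 0.798 0.521
  outer loop
   vertex 3.6 4.2 3.8
   vertex 1.4 4.8 1.6
   vertex 0.4 2.2 5.0
  endloop
 endfacet
 facet normal 0.136 0.272 -0.953
  outer loop
   vertex 3.2 4.6 1.8
   vertex 2.4 2.2 1.0
   vertex 1.4 4.8 1.6
  endloop
 endfacet
 facet normal 0.922 -0.386 -0.028
  outer loop
   vertex 5.0 1.4 1.4
   vertex 5.6 2.6 4.6
   vertex 4.8 0.6 5.8
  endloop
 endfacet
 facet normal -0.263 -0.947 -0.184
  outer loop
   vertex 5.0 1.4 1.4
   vertex 4.8 0.6 5.8
   vertex 2.4 2.2 1.0
  endloop
 endfacet
 facet normal 0.220 0.242 -0.945
  outer loop
   vertex 5.0 1.4 1.4
   vertex 2.4 2.2 1.0
   vertex 3.2 4.6 1.8
  endloop
 endfacet
 facet normal 0.258 0.419 0.871
  outer loop
   vertex 3.2 2.0 5.6
   vertex 4.8 0.6 5.8
   vertex 5.6 2.6 4.6
  endloop
 endfacet
 facet normal 0.173 0.605 0.777
  outer loop
   vertex 3.2 2.0 5.6
   vertex 5.6 2.6 4.6
   vertex 3.6 4.2 3.8
  endloop
 endfacet
 facet normal -0.216 -0.108 0.970
  outer loop
   vertex 3.2 2.0 5.6
   vertex 0.4 2.2 5.0
   vertex 4.8 0.6 5.8
  endloop
 endfacet
 facet normal -0.117 0.642 0.758
  outer loop
   vertex 3.2 2.0 5.6
   vertex 3.6 4.2 3.8
   vertex 0.4 2.2 5.0
  endloop
 endfacet
 facet normal -0.060 0.946 0.318
  outer loop
   vertex 4.6 4.6 2.8
   vertex 1.4 4.8 1.6
   vertex 3.6 4.2 3.8
  endloop
 endfacet
 facet normal 0.128 0.975 -0.180
  outer loop
   vertex 4.6 4.6 2.8
   vertex 3.2 4.6 1.8
   vertex 1.4 4.8 1.6
  endloop
 endfacet
 facet normal 0.328 0.717 0.615
  outer loop
   vertex 4.6 4.6 2.8
   vertex 3.6 4.2 3.8
   vertex 5.6 2.6 4.6
  endloop
 endfacet
 facet normal 0.937 0.232 -0.263
  outer loop
   vertex 4.6 4.6 2.8
   vertex 5.6 2.6 4.6
   vertex 5.0 1.4 1.4
  endloop
 endfacet
 facet normal 0.534 0.394 -0.748
  outer loop
   vertex 4.6 4.6 2.8
   vertex 5.0 1.4 1.4
   vertex 3.2 4.6 1.8
  endloop
 endfacet
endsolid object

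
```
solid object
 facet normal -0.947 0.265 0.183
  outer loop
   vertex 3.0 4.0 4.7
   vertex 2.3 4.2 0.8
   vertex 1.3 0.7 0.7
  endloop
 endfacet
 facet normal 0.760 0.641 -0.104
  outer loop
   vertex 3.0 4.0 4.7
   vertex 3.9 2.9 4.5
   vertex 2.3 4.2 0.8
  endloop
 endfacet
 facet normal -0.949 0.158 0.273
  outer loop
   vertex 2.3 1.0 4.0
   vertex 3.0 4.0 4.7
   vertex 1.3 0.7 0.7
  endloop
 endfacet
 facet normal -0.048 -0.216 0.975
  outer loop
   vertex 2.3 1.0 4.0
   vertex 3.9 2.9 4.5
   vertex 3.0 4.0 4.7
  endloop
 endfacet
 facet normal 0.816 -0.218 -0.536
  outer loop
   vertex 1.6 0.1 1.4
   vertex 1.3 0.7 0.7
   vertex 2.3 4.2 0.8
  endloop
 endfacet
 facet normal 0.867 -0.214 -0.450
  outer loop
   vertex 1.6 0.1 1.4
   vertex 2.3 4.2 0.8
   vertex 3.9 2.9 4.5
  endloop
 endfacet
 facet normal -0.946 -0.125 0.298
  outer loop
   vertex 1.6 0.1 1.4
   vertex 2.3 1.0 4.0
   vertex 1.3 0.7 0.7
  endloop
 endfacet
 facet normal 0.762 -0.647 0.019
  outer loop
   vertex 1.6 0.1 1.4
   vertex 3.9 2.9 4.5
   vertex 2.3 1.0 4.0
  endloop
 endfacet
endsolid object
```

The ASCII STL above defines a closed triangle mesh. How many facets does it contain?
8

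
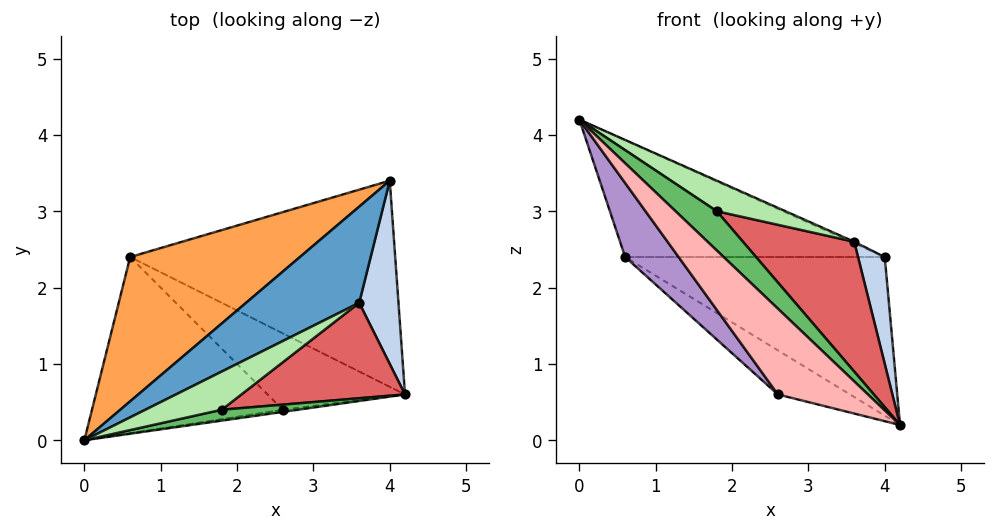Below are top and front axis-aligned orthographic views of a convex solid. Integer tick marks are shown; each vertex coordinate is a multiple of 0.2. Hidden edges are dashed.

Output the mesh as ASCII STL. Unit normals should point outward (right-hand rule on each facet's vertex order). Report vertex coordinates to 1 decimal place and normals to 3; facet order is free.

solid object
 facet normal 0.400 0.015 0.916
  outer loop
   vertex 3.6 1.8 2.6
   vertex 4.0 3.4 2.4
   vertex 0.0 0.0 4.2
  endloop
 endfacet
 facet normal 0.926 -0.191 0.327
  outer loop
   vertex 3.6 1.8 2.6
   vertex 4.2 0.6 0.2
   vertex 4.0 3.4 2.4
  endloop
 endfacet
 facet normal -0.182 0.619 0.764
  outer loop
   vertex 0.6 2.4 2.4
   vertex 0.0 0.0 4.2
   vertex 4.0 3.4 2.4
  endloop
 endfacet
 facet normal -0.177 0.600 -0.780
  outer loop
   vertex 0.6 2.4 2.4
   vertex 4.0 3.4 2.4
   vertex 4.2 0.6 0.2
  endloop
 endfacet
 facet normal 0.365 -0.897 0.249
  outer loop
   vertex 1.8 0.4 3.0
   vertex 0.0 0.0 4.2
   vertex 4.2 0.6 0.2
  endloop
 endfacet
 facet normal 0.550 -0.522 0.652
  outer loop
   vertex 1.8 0.4 3.0
   vertex 3.6 1.8 2.6
   vertex 0.0 0.0 4.2
  endloop
 endfacet
 facet normal 0.604 -0.642 0.472
  outer loop
   vertex 1.8 0.4 3.0
   vertex 4.2 0.6 0.2
   vertex 3.6 1.8 2.6
  endloop
 endfacet
 facet normal 0.118 -0.993 -0.025
  outer loop
   vertex 2.6 0.4 0.6
   vertex 4.2 0.6 0.2
   vertex 0.0 0.0 4.2
  endloop
 endfacet
 facet normal -0.773 -0.246 -0.585
  outer loop
   vertex 2.6 0.4 0.6
   vertex 0.0 0.0 4.2
   vertex 0.6 2.4 2.4
  endloop
 endfacet
 facet normal -0.269 0.482 -0.834
  outer loop
   vertex 2.6 0.4 0.6
   vertex 0.6 2.4 2.4
   vertex 4.2 0.6 0.2
  endloop
 endfacet
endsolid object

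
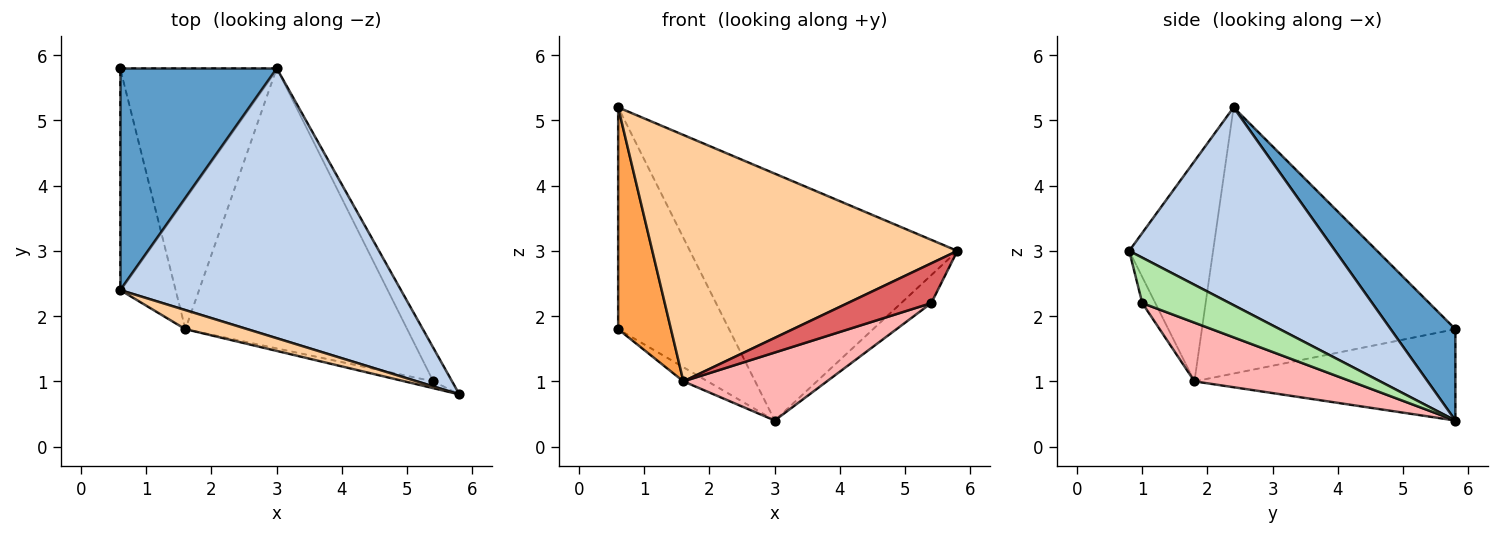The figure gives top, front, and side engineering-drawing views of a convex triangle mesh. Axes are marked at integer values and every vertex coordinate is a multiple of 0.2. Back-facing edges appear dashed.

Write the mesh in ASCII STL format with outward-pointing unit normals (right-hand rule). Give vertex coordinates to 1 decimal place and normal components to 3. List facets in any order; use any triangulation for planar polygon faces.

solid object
 facet normal 0.381 0.654 0.654
  outer loop
   vertex 3.0 5.8 0.4
   vertex 0.6 5.8 1.8
   vertex 0.6 2.4 5.2
  endloop
 endfacet
 facet normal 0.461 0.599 0.655
  outer loop
   vertex 3.0 5.8 0.4
   vertex 0.6 2.4 5.2
   vertex 5.8 0.8 3.0
  endloop
 endfacet
 facet normal -0.959 -0.200 -0.200
  outer loop
   vertex 1.6 1.8 1.0
   vertex 0.6 2.4 5.2
   vertex 0.6 5.8 1.8
  endloop
 endfacet
 facet normal -0.264 -0.962 0.074
  outer loop
   vertex 1.6 1.8 1.0
   vertex 5.8 0.8 3.0
   vertex 0.6 2.4 5.2
  endloop
 endfacet
 facet normal -0.503 0.047 -0.863
  outer loop
   vertex 1.6 1.8 1.0
   vertex 0.6 5.8 1.8
   vertex 3.0 5.8 0.4
  endloop
 endfacet
 facet normal 0.880 0.304 -0.364
  outer loop
   vertex 5.4 1.0 2.2
   vertex 3.0 5.8 0.4
   vertex 5.8 0.8 3.0
  endloop
 endfacet
 facet normal -0.152 -0.974 -0.167
  outer loop
   vertex 5.4 1.0 2.2
   vertex 5.8 0.8 3.0
   vertex 1.6 1.8 1.0
  endloop
 endfacet
 facet normal 0.249 -0.228 -0.941
  outer loop
   vertex 5.4 1.0 2.2
   vertex 1.6 1.8 1.0
   vertex 3.0 5.8 0.4
  endloop
 endfacet
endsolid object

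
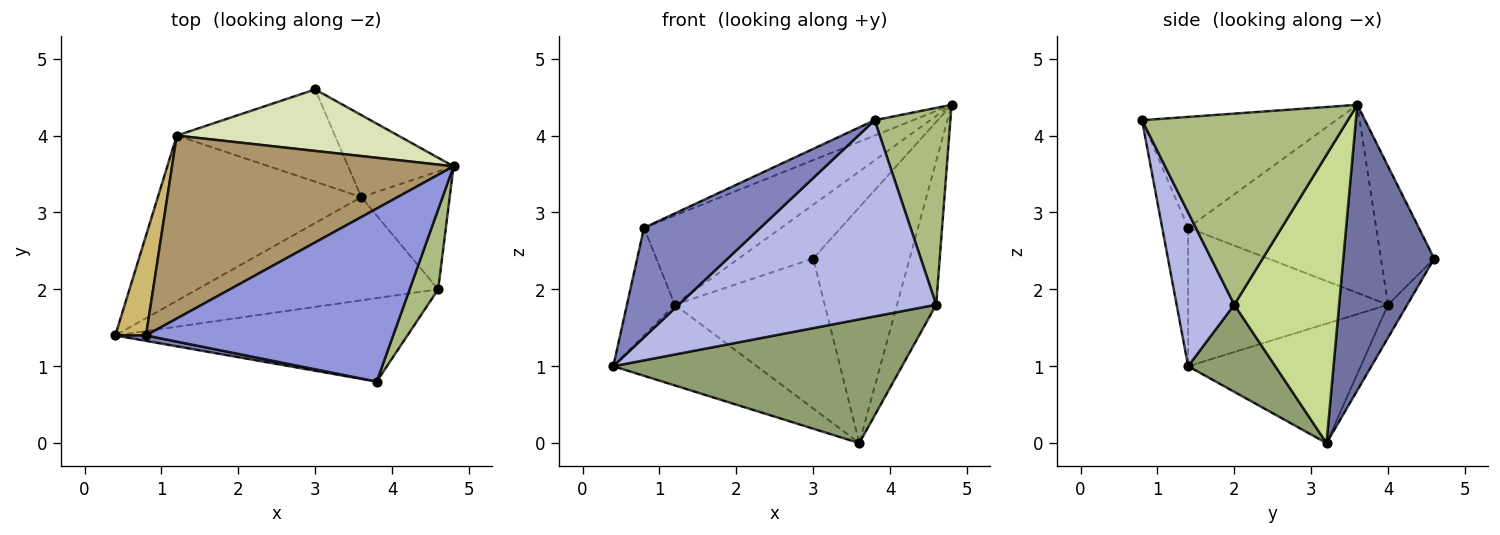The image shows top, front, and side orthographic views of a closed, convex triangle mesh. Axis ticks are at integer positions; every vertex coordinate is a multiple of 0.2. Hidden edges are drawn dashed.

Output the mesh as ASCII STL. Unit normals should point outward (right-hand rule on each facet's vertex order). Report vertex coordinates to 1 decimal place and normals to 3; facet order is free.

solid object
 facet normal 0.665 0.706 -0.245
  outer loop
   vertex 3.0 4.6 2.4
   vertex 4.8 3.6 4.4
   vertex 3.6 3.2 0.0
  endloop
 endfacet
 facet normal -0.218 -0.975 0.048
  outer loop
   vertex 0.8 1.4 2.8
   vertex 0.4 1.4 1.0
   vertex 3.8 0.8 4.2
  endloop
 endfacet
 facet normal -0.408 0.081 0.909
  outer loop
   vertex 0.8 1.4 2.8
   vertex 3.8 0.8 4.2
   vertex 4.8 3.6 4.4
  endloop
 endfacet
 facet normal 0.202 -0.901 -0.383
  outer loop
   vertex 4.6 2.0 1.8
   vertex 3.8 0.8 4.2
   vertex 0.4 1.4 1.0
  endloop
 endfacet
 facet normal 0.226 -0.748 -0.624
  outer loop
   vertex 4.6 2.0 1.8
   vertex 0.4 1.4 1.0
   vertex 3.6 3.2 0.0
  endloop
 endfacet
 facet normal 0.929 -0.342 0.139
  outer loop
   vertex 4.6 2.0 1.8
   vertex 4.8 3.6 4.4
   vertex 3.8 0.8 4.2
  endloop
 endfacet
 facet normal 0.900 0.336 -0.276
  outer loop
   vertex 4.6 2.0 1.8
   vertex 3.6 3.2 0.0
   vertex 4.8 3.6 4.4
  endloop
 endfacet
 facet normal -0.426 0.596 0.681
  outer loop
   vertex 1.2 4.0 1.8
   vertex 4.8 3.6 4.4
   vertex 3.0 4.6 2.4
  endloop
 endfacet
 facet normal -0.515 0.376 0.771
  outer loop
   vertex 1.2 4.0 1.8
   vertex 0.8 1.4 2.8
   vertex 4.8 3.6 4.4
  endloop
 endfacet
 facet normal -0.951 0.227 0.211
  outer loop
   vertex 1.2 4.0 1.8
   vertex 0.4 1.4 1.0
   vertex 0.8 1.4 2.8
  endloop
 endfacet
 facet normal -0.467 0.388 -0.795
  outer loop
   vertex 1.2 4.0 1.8
   vertex 3.6 3.2 0.0
   vertex 0.4 1.4 1.0
  endloop
 endfacet
 facet normal -0.109 0.847 -0.521
  outer loop
   vertex 1.2 4.0 1.8
   vertex 3.0 4.6 2.4
   vertex 3.6 3.2 0.0
  endloop
 endfacet
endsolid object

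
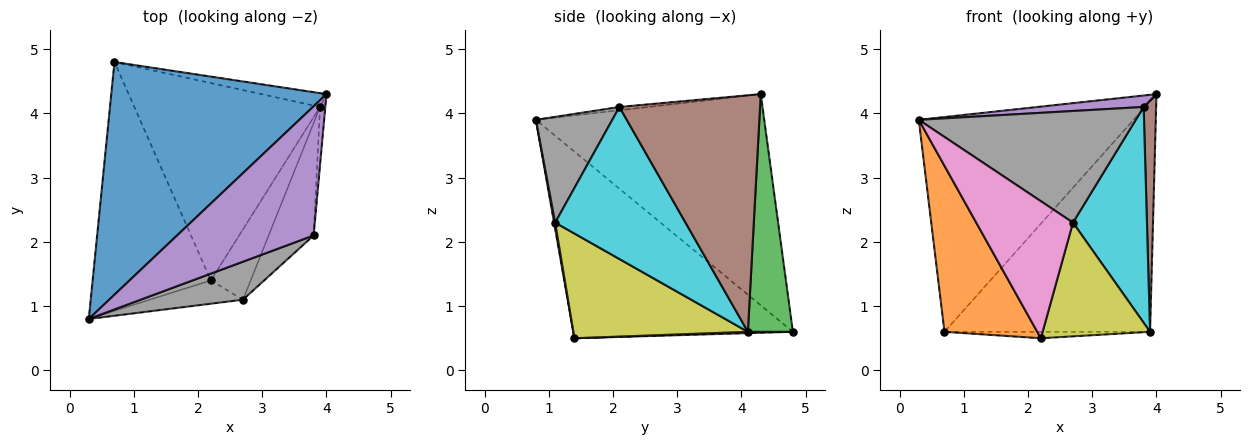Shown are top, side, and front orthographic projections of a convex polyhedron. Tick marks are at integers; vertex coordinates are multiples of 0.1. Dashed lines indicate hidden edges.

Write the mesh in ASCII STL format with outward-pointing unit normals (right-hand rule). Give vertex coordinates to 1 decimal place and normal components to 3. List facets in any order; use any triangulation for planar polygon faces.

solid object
 facet normal -0.585 0.550 0.596
  outer loop
   vertex 0.7 4.8 0.6
   vertex 0.3 0.8 3.9
   vertex 4.0 4.3 4.3
  endloop
 endfacet
 facet normal -0.796 -0.336 -0.504
  outer loop
   vertex 2.2 1.4 0.5
   vertex 0.3 0.8 3.9
   vertex 0.7 4.8 0.6
  endloop
 endfacet
 facet normal 0.213 0.975 -0.058
  outer loop
   vertex 3.9 4.1 0.6
   vertex 0.7 4.8 0.6
   vertex 4.0 4.3 4.3
  endloop
 endfacet
 facet normal 0.007 0.033 -0.999
  outer loop
   vertex 3.9 4.1 0.6
   vertex 2.2 1.4 0.5
   vertex 0.7 4.8 0.6
  endloop
 endfacet
 facet normal -0.024 -0.088 0.996
  outer loop
   vertex 3.8 2.1 4.1
   vertex 4.0 4.3 4.3
   vertex 0.3 0.8 3.9
  endloop
 endfacet
 facet normal 0.996 -0.089 -0.022
  outer loop
   vertex 3.8 2.1 4.1
   vertex 3.9 4.1 0.6
   vertex 4.0 4.3 4.3
  endloop
 endfacet
 facet normal 0.012 -0.986 -0.168
  outer loop
   vertex 2.7 1.1 2.3
   vertex 0.3 0.8 3.9
   vertex 2.2 1.4 0.5
  endloop
 endfacet
 facet normal 0.316 -0.898 0.306
  outer loop
   vertex 2.7 1.1 2.3
   vertex 3.8 2.1 4.1
   vertex 0.3 0.8 3.9
  endloop
 endfacet
 facet normal 0.810 -0.499 -0.308
  outer loop
   vertex 2.7 1.1 2.3
   vertex 2.2 1.4 0.5
   vertex 3.9 4.1 0.6
  endloop
 endfacet
 facet normal 0.842 -0.478 -0.249
  outer loop
   vertex 2.7 1.1 2.3
   vertex 3.9 4.1 0.6
   vertex 3.8 2.1 4.1
  endloop
 endfacet
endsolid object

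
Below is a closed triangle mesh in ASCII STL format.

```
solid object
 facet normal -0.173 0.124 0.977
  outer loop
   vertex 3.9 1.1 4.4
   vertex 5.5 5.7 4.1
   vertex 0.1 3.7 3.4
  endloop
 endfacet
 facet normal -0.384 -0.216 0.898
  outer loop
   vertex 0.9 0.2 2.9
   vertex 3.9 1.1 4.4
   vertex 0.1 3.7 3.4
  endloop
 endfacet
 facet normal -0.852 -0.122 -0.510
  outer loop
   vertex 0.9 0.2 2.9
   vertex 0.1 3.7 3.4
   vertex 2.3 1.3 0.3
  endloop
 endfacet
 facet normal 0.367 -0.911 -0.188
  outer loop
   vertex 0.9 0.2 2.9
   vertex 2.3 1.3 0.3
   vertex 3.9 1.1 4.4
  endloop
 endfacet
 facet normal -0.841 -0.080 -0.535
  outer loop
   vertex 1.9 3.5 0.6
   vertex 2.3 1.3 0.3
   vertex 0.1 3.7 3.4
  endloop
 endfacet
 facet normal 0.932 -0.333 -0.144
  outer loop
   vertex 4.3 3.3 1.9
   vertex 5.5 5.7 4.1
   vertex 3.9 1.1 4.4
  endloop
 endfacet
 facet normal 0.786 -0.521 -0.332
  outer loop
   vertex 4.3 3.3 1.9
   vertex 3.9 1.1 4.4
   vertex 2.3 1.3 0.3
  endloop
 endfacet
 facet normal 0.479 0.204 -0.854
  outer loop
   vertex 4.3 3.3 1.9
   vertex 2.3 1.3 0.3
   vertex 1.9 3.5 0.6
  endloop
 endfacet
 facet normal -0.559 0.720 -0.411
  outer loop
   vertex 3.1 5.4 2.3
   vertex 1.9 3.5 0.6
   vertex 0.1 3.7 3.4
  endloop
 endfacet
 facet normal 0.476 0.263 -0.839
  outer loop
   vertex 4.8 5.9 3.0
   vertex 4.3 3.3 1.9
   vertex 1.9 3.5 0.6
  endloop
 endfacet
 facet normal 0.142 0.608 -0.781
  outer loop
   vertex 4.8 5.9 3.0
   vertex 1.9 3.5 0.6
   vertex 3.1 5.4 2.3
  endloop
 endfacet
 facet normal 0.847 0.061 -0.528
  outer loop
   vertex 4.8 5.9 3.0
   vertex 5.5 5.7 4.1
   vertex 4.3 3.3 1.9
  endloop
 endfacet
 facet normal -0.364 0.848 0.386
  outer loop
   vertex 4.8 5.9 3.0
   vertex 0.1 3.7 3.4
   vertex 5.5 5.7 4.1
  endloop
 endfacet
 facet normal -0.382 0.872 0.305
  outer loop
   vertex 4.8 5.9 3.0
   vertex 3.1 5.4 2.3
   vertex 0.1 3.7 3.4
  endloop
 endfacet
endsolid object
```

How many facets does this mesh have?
14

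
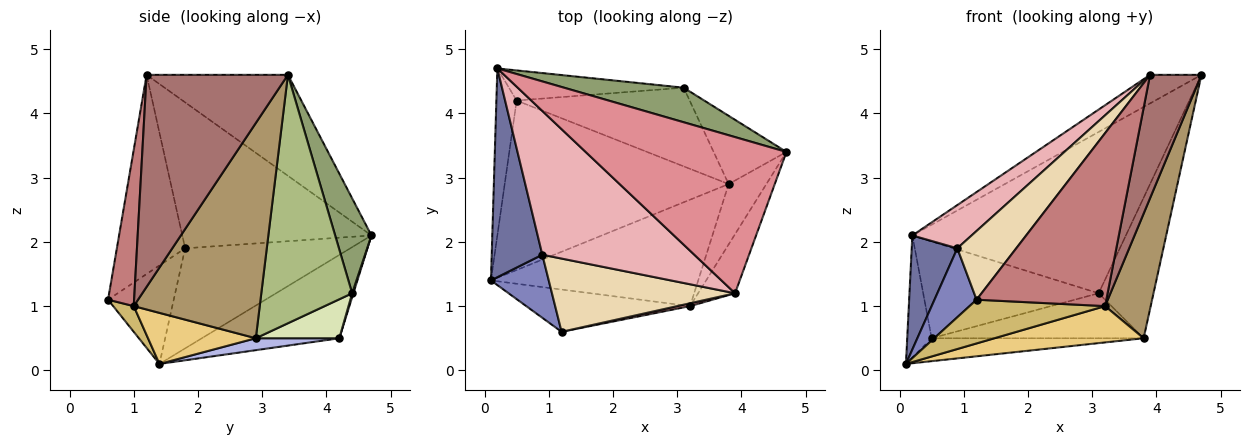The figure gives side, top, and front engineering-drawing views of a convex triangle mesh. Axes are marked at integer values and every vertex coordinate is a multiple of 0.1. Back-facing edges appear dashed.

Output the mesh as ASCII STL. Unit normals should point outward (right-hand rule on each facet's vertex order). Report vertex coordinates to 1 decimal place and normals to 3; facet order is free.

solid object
 facet normal -0.866 -0.239 0.438
  outer loop
   vertex 0.9 1.8 1.9
   vertex 0.2 4.7 2.1
   vertex 0.1 1.4 0.1
  endloop
 endfacet
 facet normal -0.755 -0.484 0.443
  outer loop
   vertex 0.9 1.8 1.9
   vertex 0.1 1.4 0.1
   vertex 1.2 0.6 1.1
  endloop
 endfacet
 facet normal -0.958 0.170 -0.233
  outer loop
   vertex 0.5 4.2 0.5
   vertex 0.1 1.4 0.1
   vertex 0.2 4.7 2.1
  endloop
 endfacet
 facet normal 0.053 0.134 -0.990
  outer loop
   vertex 0.5 4.2 0.5
   vertex 3.8 2.9 0.5
   vertex 0.1 1.4 0.1
  endloop
 endfacet
 facet normal 0.164 0.965 0.207
  outer loop
   vertex 3.1 4.4 1.2
   vertex 0.2 4.7 2.1
   vertex 4.7 3.4 4.6
  endloop
 endfacet
 facet normal 0.830 0.501 -0.243
  outer loop
   vertex 3.1 4.4 1.2
   vertex 4.7 3.4 4.6
   vertex 3.8 2.9 0.5
  endloop
 endfacet
 facet normal 0.007 0.955 -0.297
  outer loop
   vertex 3.1 4.4 1.2
   vertex 0.5 4.2 0.5
   vertex 0.2 4.7 2.1
  endloop
 endfacet
 facet normal 0.192 0.487 -0.852
  outer loop
   vertex 3.1 4.4 1.2
   vertex 3.8 2.9 0.5
   vertex 0.5 4.2 0.5
  endloop
 endfacet
 facet normal 0.928 -0.336 -0.163
  outer loop
   vertex 3.2 1.0 1.0
   vertex 3.8 2.9 0.5
   vertex 4.7 3.4 4.6
  endloop
 endfacet
 facet normal 0.108 -0.715 -0.691
  outer loop
   vertex 3.2 1.0 1.0
   vertex 1.2 0.6 1.1
   vertex 0.1 1.4 0.1
  endloop
 endfacet
 facet normal 0.227 -0.314 -0.922
  outer loop
   vertex 3.2 1.0 1.0
   vertex 0.1 1.4 0.1
   vertex 3.8 2.9 0.5
  endloop
 endfacet
 facet normal -0.621 -0.536 0.571
  outer loop
   vertex 3.9 1.2 4.6
   vertex 0.9 1.8 1.9
   vertex 1.2 0.6 1.1
  endloop
 endfacet
 facet normal 0.927 -0.337 -0.162
  outer loop
   vertex 3.9 1.2 4.6
   vertex 3.2 1.0 1.0
   vertex 4.7 3.4 4.6
  endloop
 endfacet
 facet normal 0.197 -0.980 0.016
  outer loop
   vertex 3.9 1.2 4.6
   vertex 1.2 0.6 1.1
   vertex 3.2 1.0 1.0
  endloop
 endfacet
 facet normal -0.443 0.161 0.882
  outer loop
   vertex 3.9 1.2 4.6
   vertex 4.7 3.4 4.6
   vertex 0.2 4.7 2.1
  endloop
 endfacet
 facet normal -0.677 -0.212 0.705
  outer loop
   vertex 3.9 1.2 4.6
   vertex 0.2 4.7 2.1
   vertex 0.9 1.8 1.9
  endloop
 endfacet
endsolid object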